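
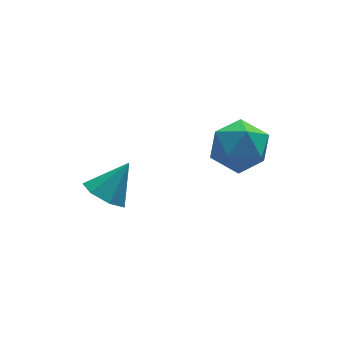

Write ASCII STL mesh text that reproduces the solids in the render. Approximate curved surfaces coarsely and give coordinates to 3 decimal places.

solid 
facet normal -0.512 -0.271 0.815
outer loop
vertex 0.997 -2.457 1.534
vertex 1.062 -3.635 1.183
vertex 1.943 -3.156 1.896
endloop
endfacet
facet normal -0.127 0.316 0.940
outer loop
vertex 0.997 -2.457 1.534
vertex 1.943 -3.156 1.896
vertex 2.137 -1.997 1.533
endloop
endfacet
facet normal -0.329 0.817 0.474
outer loop
vertex 0.997 -2.457 1.534
vertex 2.137 -1.997 1.533
vertex 1.377 -1.759 0.596
endloop
endfacet
facet normal -0.840 0.539 0.061
outer loop
vertex 0.997 -2.457 1.534
vertex 1.377 -1.759 0.596
vertex 0.712 -2.771 0.379
endloop
endfacet
facet normal -0.953 -0.133 0.271
outer loop
vertex 0.997 -2.457 1.534
vertex 0.712 -2.771 0.379
vertex 1.062 -3.635 1.183
endloop
endfacet
facet normal 0.558 0.161 0.814
outer loop
vertex 2.137 -1.997 1.533
vertex 1.943 -3.156 1.896
vertex 2.908 -2.889 1.181
endloop
endfacet
facet normal -0.065 -0.790 0.610
outer loop
vertex 1.943 -3.156 1.896
vertex 1.062 -3.635 1.183
vertex 2.243 -3.901 0.964
endloop
endfacet
facet normal -0.779 -0.567 -0.270
outer loop
vertex 1.062 -3.635 1.183
vertex 0.712 -2.771 0.379
vertex 1.483 -3.663 0.027
endloop
endfacet
facet normal -0.596 0.522 -0.610
outer loop
vertex 0.712 -2.771 0.379
vertex 1.377 -1.759 0.596
vertex 1.677 -2.504 -0.336
endloop
endfacet
facet normal 0.230 0.971 0.060
outer loop
vertex 1.377 -1.759 0.596
vertex 2.137 -1.997 1.533
vertex 2.558 -2.025 0.377
endloop
endfacet
facet normal 0.840 -0.539 -0.061
outer loop
vertex 2.623 -3.203 0.026
vertex 2.908 -2.889 1.181
vertex 2.243 -3.901 0.964
endloop
endfacet
facet normal 0.329 -0.817 -0.474
outer loop
vertex 2.623 -3.203 0.026
vertex 2.243 -3.901 0.964
vertex 1.483 -3.663 0.027
endloop
endfacet
facet normal 0.127 -0.316 -0.940
outer loop
vertex 2.623 -3.203 0.026
vertex 1.483 -3.663 0.027
vertex 1.677 -2.504 -0.336
endloop
endfacet
facet normal 0.512 0.271 -0.815
outer loop
vertex 2.623 -3.203 0.026
vertex 1.677 -2.504 -0.336
vertex 2.558 -2.025 0.377
endloop
endfacet
facet normal 0.953 0.133 -0.271
outer loop
vertex 2.623 -3.203 0.026
vertex 2.558 -2.025 0.377
vertex 2.908 -2.889 1.181
endloop
endfacet
facet normal 0.596 -0.522 0.610
outer loop
vertex 2.243 -3.901 0.964
vertex 2.908 -2.889 1.181
vertex 1.943 -3.156 1.896
endloop
endfacet
facet normal -0.230 -0.971 -0.060
outer loop
vertex 1.483 -3.663 0.027
vertex 2.243 -3.901 0.964
vertex 1.062 -3.635 1.183
endloop
endfacet
facet normal -0.558 -0.161 -0.814
outer loop
vertex 1.677 -2.504 -0.336
vertex 1.483 -3.663 0.027
vertex 0.712 -2.771 0.379
endloop
endfacet
facet normal 0.065 0.790 -0.610
outer loop
vertex 2.558 -2.025 0.377
vertex 1.677 -2.504 -0.336
vertex 1.377 -1.759 0.596
endloop
endfacet
facet normal 0.779 0.567 0.270
outer loop
vertex 2.908 -2.889 1.181
vertex 2.558 -2.025 0.377
vertex 2.137 -1.997 1.533
endloop
endfacet
facet normal -0.630 -0.222 -0.745
outer loop
vertex -1.792 -0.174 -3.989
vertex -2.548 -0.113 -3.368
vertex -2.149 0.595 -3.916
endloop
endfacet
facet normal 0.868 0.427 -0.254
outer loop
vertex -1.792 -0.174 -3.989
vertex -2.149 0.595 -3.916
vertex -1.452 0.273 -2.072
endloop
endfacet
facet normal -0.629 -0.222 -0.745
outer loop
vertex -2.149 0.595 -3.916
vertex -2.548 -0.113 -3.368
vertex -2.806 0.83 -3.431
endloop
endfacet
facet normal 0.355 0.934 0.029
outer loop
vertex -2.149 0.595 -3.916
vertex -2.806 0.83 -3.431
vertex -1.452 0.273 -2.072
endloop
endfacet
facet normal -0.629 -0.222 -0.745
outer loop
vertex -2.806 0.83 -3.431
vertex -2.548 -0.113 -3.368
vertex -3.269 0.355 -2.898
endloop
endfacet
facet normal -0.210 0.813 0.543
outer loop
vertex -2.806 0.83 -3.431
vertex -3.269 0.355 -2.898
vertex -1.452 0.273 -2.072
endloop
endfacet
facet normal -0.630 -0.223 -0.744
outer loop
vertex -3.269 0.355 -2.898
vertex -2.548 -0.113 -3.368
vertex -3.188 -0.472 -2.719
endloop
endfacet
facet normal -0.403 0.156 0.902
outer loop
vertex -3.269 0.355 -2.898
vertex -3.188 -0.472 -2.719
vertex -1.452 0.273 -2.072
endloop
endfacet
facet normal -0.630 -0.222 -0.744
outer loop
vertex -3.188 -0.472 -2.719
vertex -2.548 -0.113 -3.368
vertex -2.625 -1.029 -3.029
endloop
endfacet
facet normal -0.078 -0.544 0.836
outer loop
vertex -3.188 -0.472 -2.719
vertex -2.625 -1.029 -3.029
vertex -1.452 0.273 -2.072
endloop
endfacet
facet normal -0.630 -0.223 -0.744
outer loop
vertex -2.625 -1.029 -3.029
vertex -2.548 -0.113 -3.368
vertex -2.004 -0.896 -3.594
endloop
endfacet
facet normal 0.520 -0.758 0.393
outer loop
vertex -2.625 -1.029 -3.029
vertex -2.004 -0.896 -3.594
vertex -1.452 0.273 -2.072
endloop
endfacet
facet normal -0.629 -0.222 -0.744
outer loop
vertex -2.004 -0.896 -3.594
vertex -2.548 -0.113 -3.368
vertex -1.792 -0.174 -3.989
endloop
endfacet
facet normal 0.941 -0.326 -0.091
outer loop
vertex -2.004 -0.896 -3.594
vertex -1.792 -0.174 -3.989
vertex -1.452 0.273 -2.072
endloop
endfacet

endsolid


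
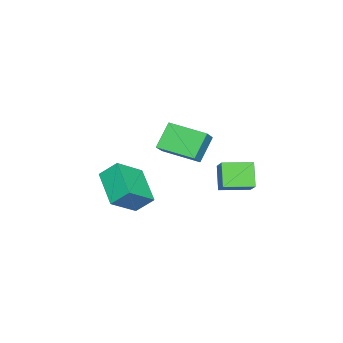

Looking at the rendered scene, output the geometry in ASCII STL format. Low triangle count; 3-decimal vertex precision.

solid 
facet normal -0.646 0.133 0.752
outer loop
vertex -1.251 1.137 4.033
vertex -1.153 2.861 3.813
vertex -1.952 1.101 3.437
endloop
endfacet
facet normal -0.057 -0.990 0.126
outer loop
vertex -1.067 0.919 2.407
vertex -1.251 1.137 4.033
vertex -1.952 1.101 3.437
endloop
endfacet
facet normal -0.646 0.133 0.751
outer loop
vertex -1.952 1.101 3.437
vertex -1.153 2.861 3.813
vertex -1.853 2.825 3.217
endloop
endfacet
facet normal -0.761 -0.039 -0.647
outer loop
vertex -1.853 2.825 3.217
vertex -1.067 0.919 2.407
vertex -1.952 1.101 3.437
endloop
endfacet
facet normal 0.761 0.039 0.647
outer loop
vertex -1.251 1.137 4.033
vertex -0.268 2.679 2.783
vertex -1.153 2.861 3.813
endloop
endfacet
facet normal -0.057 -0.990 0.126
outer loop
vertex -0.367 0.955 3.003
vertex -1.251 1.137 4.033
vertex -1.067 0.919 2.407
endloop
endfacet
facet normal 0.762 0.039 0.647
outer loop
vertex -0.367 0.955 3.003
vertex -0.268 2.679 2.783
vertex -1.251 1.137 4.033
endloop
endfacet
facet normal 0.057 0.990 -0.126
outer loop
vertex -1.153 2.861 3.813
vertex -0.268 2.679 2.783
vertex -1.853 2.825 3.217
endloop
endfacet
facet normal -0.762 -0.039 -0.647
outer loop
vertex -0.969 2.643 2.187
vertex -1.067 0.919 2.407
vertex -1.853 2.825 3.217
endloop
endfacet
facet normal 0.057 0.990 -0.126
outer loop
vertex -1.853 2.825 3.217
vertex -0.268 2.679 2.783
vertex -0.969 2.643 2.187
endloop
endfacet
facet normal 0.646 -0.133 -0.751
outer loop
vertex -0.969 2.643 2.187
vertex -0.367 0.955 3.003
vertex -1.067 0.919 2.407
endloop
endfacet
facet normal 0.646 -0.133 -0.752
outer loop
vertex -0.268 2.679 2.783
vertex -0.367 0.955 3.003
vertex -0.969 2.643 2.187
endloop
endfacet
facet normal -0.712 0.392 -0.583
outer loop
vertex -2.999 -0.85 -0.232
vertex -1.701 0.286 -1.054
vertex -2.805 -1.615 -0.984
endloop
endfacet
facet normal -0.679 -0.595 0.430
outer loop
vertex -1.659 -2.246 -0.046
vertex -2.999 -0.85 -0.232
vertex -2.805 -1.615 -0.984
endloop
endfacet
facet normal -0.712 0.392 -0.582
outer loop
vertex -2.805 -1.615 -0.984
vertex -1.701 0.286 -1.054
vertex -1.508 -0.48 -1.806
endloop
endfacet
facet normal 0.178 -0.702 -0.689
outer loop
vertex -1.508 -0.48 -1.806
vertex -1.659 -2.246 -0.046
vertex -2.805 -1.615 -0.984
endloop
endfacet
facet normal -0.178 0.702 0.690
outer loop
vertex -2.999 -0.85 -0.232
vertex -0.555 -0.345 -0.116
vertex -1.701 0.286 -1.054
endloop
endfacet
facet normal -0.679 -0.594 0.431
outer loop
vertex -1.852 -1.48 0.706
vertex -2.999 -0.85 -0.232
vertex -1.659 -2.246 -0.046
endloop
endfacet
facet normal -0.178 0.702 0.689
outer loop
vertex -1.852 -1.48 0.706
vertex -0.555 -0.345 -0.116
vertex -2.999 -0.85 -0.232
endloop
endfacet
facet normal 0.680 0.594 -0.431
outer loop
vertex -1.701 0.286 -1.054
vertex -0.555 -0.345 -0.116
vertex -1.508 -0.48 -1.806
endloop
endfacet
facet normal 0.178 -0.702 -0.689
outer loop
vertex -0.361 -1.11 -0.868
vertex -1.659 -2.246 -0.046
vertex -1.508 -0.48 -1.806
endloop
endfacet
facet normal 0.679 0.595 -0.430
outer loop
vertex -1.508 -0.48 -1.806
vertex -0.555 -0.345 -0.116
vertex -0.361 -1.11 -0.868
endloop
endfacet
facet normal 0.712 -0.392 0.582
outer loop
vertex -0.361 -1.11 -0.868
vertex -1.852 -1.48 0.706
vertex -1.659 -2.246 -0.046
endloop
endfacet
facet normal 0.712 -0.392 0.582
outer loop
vertex -0.555 -0.345 -0.116
vertex -1.852 -1.48 0.706
vertex -0.361 -1.11 -0.868
endloop
endfacet
facet normal -0.514 0.855 -0.068
outer loop
vertex -2.656 4.335 1.654
vertex -1.94 4.688 0.679
vertex -3.375 3.846 0.948
endloop
endfacet
facet normal -0.569 -0.280 0.773
outer loop
vertex -2.68 2.692 1.041
vertex -2.656 4.335 1.654
vertex -3.375 3.846 0.948
endloop
endfacet
facet normal -0.514 0.855 -0.069
outer loop
vertex -3.375 3.846 0.948
vertex -1.94 4.688 0.679
vertex -2.658 4.199 -0.027
endloop
endfacet
facet normal -0.642 -0.437 -0.630
outer loop
vertex -2.658 4.199 -0.027
vertex -2.68 2.692 1.041
vertex -3.375 3.846 0.948
endloop
endfacet
facet normal 0.642 0.437 0.630
outer loop
vertex -2.656 4.335 1.654
vertex -1.245 3.534 0.772
vertex -1.94 4.688 0.679
endloop
endfacet
facet normal -0.569 -0.280 0.773
outer loop
vertex -1.962 3.181 1.747
vertex -2.656 4.335 1.654
vertex -2.68 2.692 1.041
endloop
endfacet
facet normal 0.642 0.437 0.630
outer loop
vertex -1.962 3.181 1.747
vertex -1.245 3.534 0.772
vertex -2.656 4.335 1.654
endloop
endfacet
facet normal 0.569 0.280 -0.773
outer loop
vertex -1.94 4.688 0.679
vertex -1.245 3.534 0.772
vertex -2.658 4.199 -0.027
endloop
endfacet
facet normal -0.642 -0.437 -0.630
outer loop
vertex -1.964 3.045 0.066
vertex -2.68 2.692 1.041
vertex -2.658 4.199 -0.027
endloop
endfacet
facet normal 0.569 0.280 -0.773
outer loop
vertex -2.658 4.199 -0.027
vertex -1.245 3.534 0.772
vertex -1.964 3.045 0.066
endloop
endfacet
facet normal 0.515 -0.855 0.069
outer loop
vertex -1.964 3.045 0.066
vertex -1.962 3.181 1.747
vertex -2.68 2.692 1.041
endloop
endfacet
facet normal 0.514 -0.855 0.069
outer loop
vertex -1.245 3.534 0.772
vertex -1.962 3.181 1.747
vertex -1.964 3.045 0.066
endloop
endfacet

endsolid


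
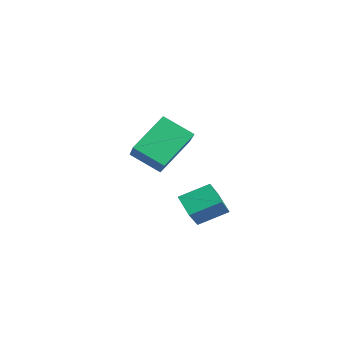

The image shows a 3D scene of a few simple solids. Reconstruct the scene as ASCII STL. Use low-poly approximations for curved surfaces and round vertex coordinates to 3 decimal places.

solid 
facet normal -0.530 -0.669 0.522
outer loop
vertex 0.613 1.247 -1.721
vertex 0.073 2.614 -0.517
vertex -0.961 1.616 -2.846
endloop
endfacet
facet normal 0.284 -0.720 -0.634
outer loop
vertex -0.193 2.586 -3.603
vertex 0.613 1.247 -1.721
vertex -0.961 1.616 -2.846
endloop
endfacet
facet normal -0.530 -0.669 0.522
outer loop
vertex -0.961 1.616 -2.846
vertex 0.073 2.614 -0.517
vertex -1.501 2.983 -1.643
endloop
endfacet
facet normal -0.799 0.187 -0.571
outer loop
vertex -1.501 2.983 -1.643
vertex -0.193 2.586 -3.603
vertex -0.961 1.616 -2.846
endloop
endfacet
facet normal 0.799 -0.187 0.571
outer loop
vertex 0.613 1.247 -1.721
vertex 0.841 3.584 -1.274
vertex 0.073 2.614 -0.517
endloop
endfacet
facet normal 0.285 -0.719 -0.634
outer loop
vertex 1.381 2.217 -2.477
vertex 0.613 1.247 -1.721
vertex -0.193 2.586 -3.603
endloop
endfacet
facet normal 0.799 -0.187 0.571
outer loop
vertex 1.381 2.217 -2.477
vertex 0.841 3.584 -1.274
vertex 0.613 1.247 -1.721
endloop
endfacet
facet normal -0.284 0.720 0.633
outer loop
vertex 0.073 2.614 -0.517
vertex 0.841 3.584 -1.274
vertex -1.501 2.983 -1.643
endloop
endfacet
facet normal -0.799 0.187 -0.571
outer loop
vertex -0.733 3.953 -2.399
vertex -0.193 2.586 -3.603
vertex -1.501 2.983 -1.643
endloop
endfacet
facet normal -0.284 0.719 0.634
outer loop
vertex -1.501 2.983 -1.643
vertex 0.841 3.584 -1.274
vertex -0.733 3.953 -2.399
endloop
endfacet
facet normal 0.530 0.669 -0.522
outer loop
vertex -0.733 3.953 -2.399
vertex 1.381 2.217 -2.477
vertex -0.193 2.586 -3.603
endloop
endfacet
facet normal 0.530 0.669 -0.522
outer loop
vertex 0.841 3.584 -1.274
vertex 1.381 2.217 -2.477
vertex -0.733 3.953 -2.399
endloop
endfacet
facet normal -0.551 0.434 -0.712
outer loop
vertex 2.932 2.538 -3.93
vertex 3.117 3.696 -3.367
vertex 3.754 2.676 -4.482
endloop
endfacet
facet normal -0.142 -0.890 -0.434
outer loop
vertex 4.503 2.084 -3.513
vertex 2.932 2.538 -3.93
vertex 3.754 2.676 -4.482
endloop
endfacet
facet normal -0.551 0.435 -0.712
outer loop
vertex 3.754 2.676 -4.482
vertex 3.117 3.696 -3.367
vertex 3.939 3.833 -3.919
endloop
endfacet
facet normal 0.822 0.137 -0.552
outer loop
vertex 3.939 3.833 -3.919
vertex 4.503 2.084 -3.513
vertex 3.754 2.676 -4.482
endloop
endfacet
facet normal -0.822 -0.137 0.552
outer loop
vertex 2.932 2.538 -3.93
vertex 3.866 3.104 -2.398
vertex 3.117 3.696 -3.367
endloop
endfacet
facet normal -0.142 -0.890 -0.433
outer loop
vertex 3.681 1.947 -2.961
vertex 2.932 2.538 -3.93
vertex 4.503 2.084 -3.513
endloop
endfacet
facet normal -0.822 -0.137 0.552
outer loop
vertex 3.681 1.947 -2.961
vertex 3.866 3.104 -2.398
vertex 2.932 2.538 -3.93
endloop
endfacet
facet normal 0.143 0.890 0.433
outer loop
vertex 3.117 3.696 -3.367
vertex 3.866 3.104 -2.398
vertex 3.939 3.833 -3.919
endloop
endfacet
facet normal 0.822 0.137 -0.552
outer loop
vertex 4.688 3.242 -2.95
vertex 4.503 2.084 -3.513
vertex 3.939 3.833 -3.919
endloop
endfacet
facet normal 0.142 0.890 0.433
outer loop
vertex 3.939 3.833 -3.919
vertex 3.866 3.104 -2.398
vertex 4.688 3.242 -2.95
endloop
endfacet
facet normal 0.551 -0.434 0.713
outer loop
vertex 4.688 3.242 -2.95
vertex 3.681 1.947 -2.961
vertex 4.503 2.084 -3.513
endloop
endfacet
facet normal 0.551 -0.435 0.712
outer loop
vertex 3.866 3.104 -2.398
vertex 3.681 1.947 -2.961
vertex 4.688 3.242 -2.95
endloop
endfacet

endsolid


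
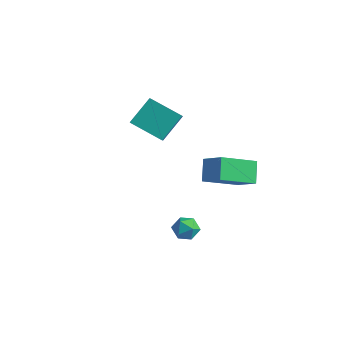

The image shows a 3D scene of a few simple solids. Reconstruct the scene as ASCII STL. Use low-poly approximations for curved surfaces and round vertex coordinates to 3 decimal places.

solid 
facet normal -0.444 0.553 0.705
outer loop
vertex 2.652 2.135 4.261
vertex 3.415 3.939 3.326
vertex 1.391 2.222 3.399
endloop
endfacet
facet normal -0.352 -0.831 0.431
outer loop
vertex 1.985 1.481 2.454
vertex 2.652 2.135 4.261
vertex 1.391 2.222 3.399
endloop
endfacet
facet normal -0.444 0.553 0.705
outer loop
vertex 1.391 2.222 3.399
vertex 3.415 3.939 3.326
vertex 2.154 4.026 2.465
endloop
endfacet
facet normal -0.824 0.057 -0.563
outer loop
vertex 2.154 4.026 2.465
vertex 1.985 1.481 2.454
vertex 1.391 2.222 3.399
endloop
endfacet
facet normal 0.825 -0.057 0.563
outer loop
vertex 2.652 2.135 4.261
vertex 4.009 3.198 2.381
vertex 3.415 3.939 3.326
endloop
endfacet
facet normal -0.351 -0.831 0.431
outer loop
vertex 3.246 1.394 3.315
vertex 2.652 2.135 4.261
vertex 1.985 1.481 2.454
endloop
endfacet
facet normal 0.825 -0.057 0.563
outer loop
vertex 3.246 1.394 3.315
vertex 4.009 3.198 2.381
vertex 2.652 2.135 4.261
endloop
endfacet
facet normal 0.351 0.831 -0.431
outer loop
vertex 3.415 3.939 3.326
vertex 4.009 3.198 2.381
vertex 2.154 4.026 2.465
endloop
endfacet
facet normal -0.825 0.057 -0.563
outer loop
vertex 2.748 3.285 1.519
vertex 1.985 1.481 2.454
vertex 2.154 4.026 2.465
endloop
endfacet
facet normal 0.352 0.831 -0.430
outer loop
vertex 2.154 4.026 2.465
vertex 4.009 3.198 2.381
vertex 2.748 3.285 1.519
endloop
endfacet
facet normal 0.443 -0.553 -0.705
outer loop
vertex 2.748 3.285 1.519
vertex 3.246 1.394 3.315
vertex 1.985 1.481 2.454
endloop
endfacet
facet normal 0.444 -0.553 -0.705
outer loop
vertex 4.009 3.198 2.381
vertex 3.246 1.394 3.315
vertex 2.748 3.285 1.519
endloop
endfacet
facet normal -0.505 0.608 -0.613
outer loop
vertex -4.271 4.386 3.943
vertex -2.542 4.978 3.107
vertex -4.402 3.036 2.713
endloop
endfacet
facet normal -0.860 -0.295 0.416
outer loop
vertex -3.958 2.502 3.253
vertex -4.271 4.386 3.943
vertex -4.402 3.036 2.713
endloop
endfacet
facet normal -0.505 0.608 -0.613
outer loop
vertex -4.402 3.036 2.713
vertex -2.542 4.978 3.107
vertex -2.673 3.629 1.878
endloop
endfacet
facet normal -0.071 -0.738 -0.671
outer loop
vertex -2.673 3.629 1.878
vertex -3.958 2.502 3.253
vertex -4.402 3.036 2.713
endloop
endfacet
facet normal 0.072 0.738 0.671
outer loop
vertex -4.271 4.386 3.943
vertex -2.098 4.444 3.647
vertex -2.542 4.978 3.107
endloop
endfacet
facet normal -0.860 -0.295 0.416
outer loop
vertex -3.827 3.851 4.482
vertex -4.271 4.386 3.943
vertex -3.958 2.502 3.253
endloop
endfacet
facet normal 0.072 0.737 0.672
outer loop
vertex -3.827 3.851 4.482
vertex -2.098 4.444 3.647
vertex -4.271 4.386 3.943
endloop
endfacet
facet normal 0.860 0.295 -0.416
outer loop
vertex -2.542 4.978 3.107
vertex -2.098 4.444 3.647
vertex -2.673 3.629 1.878
endloop
endfacet
facet normal -0.072 -0.737 -0.672
outer loop
vertex -2.229 3.094 2.417
vertex -3.958 2.502 3.253
vertex -2.673 3.629 1.878
endloop
endfacet
facet normal 0.860 0.295 -0.416
outer loop
vertex -2.673 3.629 1.878
vertex -2.098 4.444 3.647
vertex -2.229 3.094 2.417
endloop
endfacet
facet normal 0.505 -0.608 0.613
outer loop
vertex -2.229 3.094 2.417
vertex -3.827 3.851 4.482
vertex -3.958 2.502 3.253
endloop
endfacet
facet normal 0.505 -0.608 0.613
outer loop
vertex -2.098 4.444 3.647
vertex -3.827 3.851 4.482
vertex -2.229 3.094 2.417
endloop
endfacet
facet normal -0.998 -0.054 0.013
outer loop
vertex 2.044 -0.24 -0.064
vertex 2.083 -0.845 0.39
vertex 2.049 -0.149 0.688
endloop
endfacet
facet normal -0.781 0.620 -0.070
outer loop
vertex 2.044 -0.24 -0.064
vertex 2.049 -0.149 0.688
vertex 2.456 0.314 0.248
endloop
endfacet
facet normal -0.379 0.652 -0.657
outer loop
vertex 2.044 -0.24 -0.064
vertex 2.456 0.314 0.248
vertex 2.74 -0.095 -0.322
endloop
endfacet
facet normal -0.347 -0.004 -0.938
outer loop
vertex 2.044 -0.24 -0.064
vertex 2.74 -0.095 -0.322
vertex 2.51 -0.811 -0.234
endloop
endfacet
facet normal -0.730 -0.440 -0.523
outer loop
vertex 2.044 -0.24 -0.064
vertex 2.51 -0.811 -0.234
vertex 2.083 -0.845 0.39
endloop
endfacet
facet normal -0.369 0.790 0.490
outer loop
vertex 2.456 0.314 0.248
vertex 2.049 -0.149 0.688
vertex 2.75 0.051 0.894
endloop
endfacet
facet normal -0.721 -0.302 0.624
outer loop
vertex 2.049 -0.149 0.688
vertex 2.083 -0.845 0.39
vertex 2.52 -0.665 0.982
endloop
endfacet
facet normal -0.287 -0.926 -0.247
outer loop
vertex 2.083 -0.845 0.39
vertex 2.51 -0.811 -0.234
vertex 2.804 -1.074 0.412
endloop
endfacet
facet normal 0.332 -0.219 -0.917
outer loop
vertex 2.51 -0.811 -0.234
vertex 2.74 -0.095 -0.322
vertex 3.211 -0.611 -0.028
endloop
endfacet
facet normal 0.281 0.841 -0.463
outer loop
vertex 2.74 -0.095 -0.322
vertex 2.456 0.314 0.248
vertex 3.177 0.085 0.27
endloop
endfacet
facet normal 0.347 0.004 0.938
outer loop
vertex 3.216 -0.52 0.724
vertex 2.75 0.051 0.894
vertex 2.52 -0.665 0.982
endloop
endfacet
facet normal 0.379 -0.652 0.657
outer loop
vertex 3.216 -0.52 0.724
vertex 2.52 -0.665 0.982
vertex 2.804 -1.074 0.412
endloop
endfacet
facet normal 0.781 -0.620 0.070
outer loop
vertex 3.216 -0.52 0.724
vertex 2.804 -1.074 0.412
vertex 3.211 -0.611 -0.028
endloop
endfacet
facet normal 0.998 0.054 -0.013
outer loop
vertex 3.216 -0.52 0.724
vertex 3.211 -0.611 -0.028
vertex 3.177 0.085 0.27
endloop
endfacet
facet normal 0.730 0.440 0.523
outer loop
vertex 3.216 -0.52 0.724
vertex 3.177 0.085 0.27
vertex 2.75 0.051 0.894
endloop
endfacet
facet normal -0.332 0.219 0.917
outer loop
vertex 2.52 -0.665 0.982
vertex 2.75 0.051 0.894
vertex 2.049 -0.149 0.688
endloop
endfacet
facet normal -0.281 -0.841 0.463
outer loop
vertex 2.804 -1.074 0.412
vertex 2.52 -0.665 0.982
vertex 2.083 -0.845 0.39
endloop
endfacet
facet normal 0.369 -0.790 -0.490
outer loop
vertex 3.211 -0.611 -0.028
vertex 2.804 -1.074 0.412
vertex 2.51 -0.811 -0.234
endloop
endfacet
facet normal 0.721 0.302 -0.624
outer loop
vertex 3.177 0.085 0.27
vertex 3.211 -0.611 -0.028
vertex 2.74 -0.095 -0.322
endloop
endfacet
facet normal 0.287 0.926 0.247
outer loop
vertex 2.75 0.051 0.894
vertex 3.177 0.085 0.27
vertex 2.456 0.314 0.248
endloop
endfacet

endsolid


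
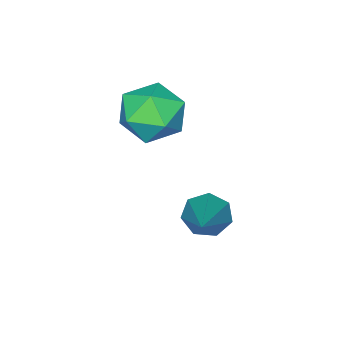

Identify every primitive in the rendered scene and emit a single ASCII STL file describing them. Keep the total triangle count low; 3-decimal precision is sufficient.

solid 
facet normal -0.664 -0.501 -0.555
outer loop
vertex -2.26 2.159 -4.747
vertex -2.657 2.204 -4.313
vertex -2.56 2.573 -4.762
endloop
endfacet
facet normal 0.613 0.420 -0.670
outer loop
vertex -2.26 2.159 -4.747
vertex -2.56 2.573 -4.762
vertex -1.263 3.256 -3.147
endloop
endfacet
facet normal -0.664 -0.501 -0.555
outer loop
vertex -2.56 2.573 -4.762
vertex -2.657 2.204 -4.313
vertex -2.933 2.71 -4.439
endloop
endfacet
facet normal 0.001 0.921 -0.390
outer loop
vertex -2.56 2.573 -4.762
vertex -2.933 2.71 -4.439
vertex -1.263 3.256 -3.147
endloop
endfacet
facet normal -0.664 -0.501 -0.555
outer loop
vertex -2.933 2.71 -4.439
vertex -2.657 2.204 -4.313
vertex -3.098 2.465 -4.021
endloop
endfacet
facet normal -0.491 0.822 0.288
outer loop
vertex -2.933 2.71 -4.439
vertex -3.098 2.465 -4.021
vertex -1.263 3.256 -3.147
endloop
endfacet
facet normal -0.664 -0.502 -0.554
outer loop
vertex -3.098 2.465 -4.021
vertex -2.657 2.204 -4.313
vertex -2.931 2.024 -3.822
endloop
endfacet
facet normal -0.490 0.198 0.849
outer loop
vertex -3.098 2.465 -4.021
vertex -2.931 2.024 -3.822
vertex -1.263 3.256 -3.147
endloop
endfacet
facet normal -0.665 -0.501 -0.554
outer loop
vertex -2.931 2.024 -3.822
vertex -2.657 2.204 -4.313
vertex -2.558 1.718 -3.993
endloop
endfacet
facet normal 0.004 -0.484 0.875
outer loop
vertex -2.931 2.024 -3.822
vertex -2.558 1.718 -3.993
vertex -1.263 3.256 -3.147
endloop
endfacet
facet normal -0.664 -0.501 -0.555
outer loop
vertex -2.558 1.718 -3.993
vertex -2.657 2.204 -4.313
vertex -2.259 1.778 -4.405
endloop
endfacet
facet normal 0.616 -0.708 0.344
outer loop
vertex -2.558 1.718 -3.993
vertex -2.259 1.778 -4.405
vertex -1.263 3.256 -3.147
endloop
endfacet
facet normal -0.664 -0.500 -0.556
outer loop
vertex -2.259 1.778 -4.405
vertex -2.657 2.204 -4.313
vertex -2.26 2.159 -4.747
endloop
endfacet
facet normal 0.888 -0.306 -0.343
outer loop
vertex -2.259 1.778 -4.405
vertex -2.26 2.159 -4.747
vertex -1.263 3.256 -3.147
endloop
endfacet
facet normal -0.385 0.230 0.894
outer loop
vertex -3.285 0.981 -1.465
vertex -3.346 0.131 -1.273
vertex -2.62 0.572 -1.074
endloop
endfacet
facet normal 0.061 0.740 0.670
outer loop
vertex -3.285 0.981 -1.465
vertex -2.62 0.572 -1.074
vertex -2.465 1.142 -1.717
endloop
endfacet
facet normal -0.180 0.983 0.042
outer loop
vertex -3.285 0.981 -1.465
vertex -2.465 1.142 -1.717
vertex -3.096 1.052 -2.313
endloop
endfacet
facet normal -0.774 0.622 -0.120
outer loop
vertex -3.285 0.981 -1.465
vertex -3.096 1.052 -2.313
vertex -3.64 0.428 -2.039
endloop
endfacet
facet normal -0.900 0.156 0.406
outer loop
vertex -3.285 0.981 -1.465
vertex -3.64 0.428 -2.039
vertex -3.346 0.131 -1.273
endloop
endfacet
facet normal 0.700 0.442 0.561
outer loop
vertex -2.465 1.142 -1.717
vertex -2.62 0.572 -1.074
vertex -2.02 0.392 -1.681
endloop
endfacet
facet normal -0.020 -0.384 0.923
outer loop
vertex -2.62 0.572 -1.074
vertex -3.346 0.131 -1.273
vertex -2.564 -0.232 -1.407
endloop
endfacet
facet normal -0.855 -0.501 0.134
outer loop
vertex -3.346 0.131 -1.273
vertex -3.64 0.428 -2.039
vertex -3.195 -0.322 -2.003
endloop
endfacet
facet normal -0.650 0.252 -0.717
outer loop
vertex -3.64 0.428 -2.039
vertex -3.096 1.052 -2.313
vertex -3.04 0.248 -2.646
endloop
endfacet
facet normal 0.310 0.835 -0.454
outer loop
vertex -3.096 1.052 -2.313
vertex -2.465 1.142 -1.717
vertex -2.314 0.689 -2.447
endloop
endfacet
facet normal 0.774 -0.622 0.120
outer loop
vertex -2.375 -0.161 -2.255
vertex -2.02 0.392 -1.681
vertex -2.564 -0.232 -1.407
endloop
endfacet
facet normal 0.180 -0.983 -0.042
outer loop
vertex -2.375 -0.161 -2.255
vertex -2.564 -0.232 -1.407
vertex -3.195 -0.322 -2.003
endloop
endfacet
facet normal -0.061 -0.740 -0.670
outer loop
vertex -2.375 -0.161 -2.255
vertex -3.195 -0.322 -2.003
vertex -3.04 0.248 -2.646
endloop
endfacet
facet normal 0.385 -0.230 -0.894
outer loop
vertex -2.375 -0.161 -2.255
vertex -3.04 0.248 -2.646
vertex -2.314 0.689 -2.447
endloop
endfacet
facet normal 0.900 -0.156 -0.406
outer loop
vertex -2.375 -0.161 -2.255
vertex -2.314 0.689 -2.447
vertex -2.02 0.392 -1.681
endloop
endfacet
facet normal 0.650 -0.252 0.717
outer loop
vertex -2.564 -0.232 -1.407
vertex -2.02 0.392 -1.681
vertex -2.62 0.572 -1.074
endloop
endfacet
facet normal -0.310 -0.835 0.454
outer loop
vertex -3.195 -0.322 -2.003
vertex -2.564 -0.232 -1.407
vertex -3.346 0.131 -1.273
endloop
endfacet
facet normal -0.700 -0.442 -0.561
outer loop
vertex -3.04 0.248 -2.646
vertex -3.195 -0.322 -2.003
vertex -3.64 0.428 -2.039
endloop
endfacet
facet normal 0.020 0.384 -0.923
outer loop
vertex -2.314 0.689 -2.447
vertex -3.04 0.248 -2.646
vertex -3.096 1.052 -2.313
endloop
endfacet
facet normal 0.855 0.501 -0.134
outer loop
vertex -2.02 0.392 -1.681
vertex -2.314 0.689 -2.447
vertex -2.465 1.142 -1.717
endloop
endfacet

endsolid


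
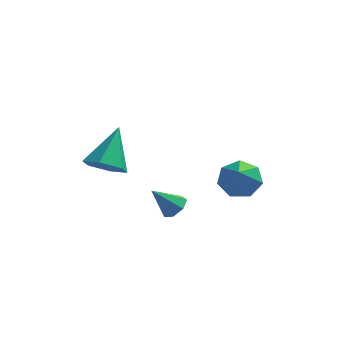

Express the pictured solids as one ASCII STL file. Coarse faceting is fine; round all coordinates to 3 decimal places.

solid 
facet normal -0.030 0.707 -0.707
outer loop
vertex 4.274 3.208 -2.499
vertex 3.568 2.723 -2.954
vertex 3.489 3.405 -2.269
endloop
endfacet
facet normal 0.344 0.354 0.870
outer loop
vertex 4.274 3.208 -2.499
vertex 3.489 3.405 -2.269
vertex 3.632 1.197 -1.426
endloop
endfacet
facet normal -0.029 0.707 -0.707
outer loop
vertex 3.489 3.405 -2.269
vertex 3.568 2.723 -2.954
vertex 2.763 3.089 -2.555
endloop
endfacet
facet normal -0.458 0.291 0.840
outer loop
vertex 3.489 3.405 -2.269
vertex 2.763 3.089 -2.555
vertex 3.632 1.197 -1.426
endloop
endfacet
facet normal -0.030 0.706 -0.708
outer loop
vertex 2.763 3.089 -2.555
vertex 3.568 2.723 -2.954
vertex 2.644 2.496 -3.141
endloop
endfacet
facet normal -0.906 -0.191 0.377
outer loop
vertex 2.763 3.089 -2.555
vertex 2.644 2.496 -3.141
vertex 3.632 1.197 -1.426
endloop
endfacet
facet normal -0.030 0.706 -0.707
outer loop
vertex 2.644 2.496 -3.141
vertex 3.568 2.723 -2.954
vertex 3.22 2.075 -3.586
endloop
endfacet
facet normal -0.664 -0.729 -0.170
outer loop
vertex 2.644 2.496 -3.141
vertex 3.22 2.075 -3.586
vertex 3.632 1.197 -1.426
endloop
endfacet
facet normal -0.029 0.706 -0.708
outer loop
vertex 3.22 2.075 -3.586
vertex 3.568 2.723 -2.954
vertex 4.059 2.141 -3.555
endloop
endfacet
facet normal 0.087 -0.917 -0.389
outer loop
vertex 3.22 2.075 -3.586
vertex 4.059 2.141 -3.555
vertex 3.632 1.197 -1.426
endloop
endfacet
facet normal -0.030 0.706 -0.708
outer loop
vertex 4.059 2.141 -3.555
vertex 3.568 2.723 -2.954
vertex 4.528 2.645 -3.072
endloop
endfacet
facet normal 0.780 -0.615 -0.116
outer loop
vertex 4.059 2.141 -3.555
vertex 4.528 2.645 -3.072
vertex 3.632 1.197 -1.426
endloop
endfacet
facet normal -0.030 0.706 -0.707
outer loop
vertex 4.528 2.645 -3.072
vertex 3.568 2.723 -2.954
vertex 4.274 3.208 -2.499
endloop
endfacet
facet normal 0.895 -0.049 0.444
outer loop
vertex 4.528 2.645 -3.072
vertex 4.274 3.208 -2.499
vertex 3.632 1.197 -1.426
endloop
endfacet
facet normal 0.654 0.131 -0.745
outer loop
vertex 1.765 -2.047 -1.436
vertex 1.388 -1.61 -1.69
vertex 1.851 -1.533 -1.27
endloop
endfacet
facet normal 0.433 -0.342 0.834
outer loop
vertex 1.765 -2.047 -1.436
vertex 1.851 -1.533 -1.27
vertex 0.492 -1.79 -0.67
endloop
endfacet
facet normal 0.654 0.131 -0.745
outer loop
vertex 1.851 -1.533 -1.27
vertex 1.388 -1.61 -1.69
vertex 1.589 -1.078 -1.42
endloop
endfacet
facet normal 0.290 0.446 0.847
outer loop
vertex 1.851 -1.533 -1.27
vertex 1.589 -1.078 -1.42
vertex 0.492 -1.79 -0.67
endloop
endfacet
facet normal 0.655 0.130 -0.744
outer loop
vertex 1.589 -1.078 -1.42
vertex 1.388 -1.61 -1.69
vertex 1.176 -1.023 -1.774
endloop
endfacet
facet normal -0.260 0.861 0.437
outer loop
vertex 1.589 -1.078 -1.42
vertex 1.176 -1.023 -1.774
vertex 0.492 -1.79 -0.67
endloop
endfacet
facet normal 0.654 0.129 -0.746
outer loop
vertex 1.176 -1.023 -1.774
vertex 1.388 -1.61 -1.69
vertex 0.922 -1.411 -2.064
endloop
endfacet
facet normal -0.802 0.590 -0.087
outer loop
vertex 1.176 -1.023 -1.774
vertex 0.922 -1.411 -2.064
vertex 0.492 -1.79 -0.67
endloop
endfacet
facet normal 0.654 0.132 -0.745
outer loop
vertex 0.922 -1.411 -2.064
vertex 1.388 -1.61 -1.69
vertex 1.02 -1.949 -2.073
endloop
endfacet
facet normal -0.929 -0.164 -0.331
outer loop
vertex 0.922 -1.411 -2.064
vertex 1.02 -1.949 -2.073
vertex 0.492 -1.79 -0.67
endloop
endfacet
facet normal 0.654 0.132 -0.745
outer loop
vertex 1.02 -1.949 -2.073
vertex 1.388 -1.61 -1.69
vertex 1.395 -2.232 -1.794
endloop
endfacet
facet normal -0.545 -0.831 -0.111
outer loop
vertex 1.02 -1.949 -2.073
vertex 1.395 -2.232 -1.794
vertex 0.492 -1.79 -0.67
endloop
endfacet
facet normal 0.654 0.132 -0.745
outer loop
vertex 1.395 -2.232 -1.794
vertex 1.388 -1.61 -1.69
vertex 1.765 -2.047 -1.436
endloop
endfacet
facet normal 0.061 -0.911 0.408
outer loop
vertex 1.395 -2.232 -1.794
vertex 1.765 -2.047 -1.436
vertex 0.492 -1.79 -0.67
endloop
endfacet
facet normal -0.174 -0.712 -0.681
outer loop
vertex -0.595 -2.184 0.821
vertex -1.335 -1.699 0.503
vertex -0.483 -1.553 0.133
endloop
endfacet
facet normal 0.972 0.073 0.225
outer loop
vertex -0.595 -2.184 0.821
vertex -0.483 -1.553 0.133
vertex -0.985 -0.261 1.877
endloop
endfacet
facet normal -0.173 -0.712 -0.680
outer loop
vertex -0.483 -1.553 0.133
vertex -1.335 -1.699 0.503
vertex -1.223 -1.069 -0.185
endloop
endfacet
facet normal 0.613 0.709 -0.349
outer loop
vertex -0.483 -1.553 0.133
vertex -1.223 -1.069 -0.185
vertex -0.985 -0.261 1.877
endloop
endfacet
facet normal -0.173 -0.712 -0.680
outer loop
vertex -1.223 -1.069 -0.185
vertex -1.335 -1.699 0.503
vertex -2.075 -1.214 0.184
endloop
endfacet
facet normal -0.292 0.902 -0.320
outer loop
vertex -1.223 -1.069 -0.185
vertex -2.075 -1.214 0.184
vertex -0.985 -0.261 1.877
endloop
endfacet
facet normal -0.173 -0.712 -0.681
outer loop
vertex -2.075 -1.214 0.184
vertex -1.335 -1.699 0.503
vertex -2.187 -1.845 0.872
endloop
endfacet
facet normal -0.842 0.459 0.284
outer loop
vertex -2.075 -1.214 0.184
vertex -2.187 -1.845 0.872
vertex -0.985 -0.261 1.877
endloop
endfacet
facet normal -0.173 -0.712 -0.681
outer loop
vertex -2.187 -1.845 0.872
vertex -1.335 -1.699 0.503
vertex -1.447 -2.33 1.191
endloop
endfacet
facet normal -0.485 -0.176 0.857
outer loop
vertex -2.187 -1.845 0.872
vertex -1.447 -2.33 1.191
vertex -0.985 -0.261 1.877
endloop
endfacet
facet normal -0.174 -0.712 -0.681
outer loop
vertex -1.447 -2.33 1.191
vertex -1.335 -1.699 0.503
vertex -0.595 -2.184 0.821
endloop
endfacet
facet normal 0.423 -0.369 0.828
outer loop
vertex -1.447 -2.33 1.191
vertex -0.595 -2.184 0.821
vertex -0.985 -0.261 1.877
endloop
endfacet

endsolid


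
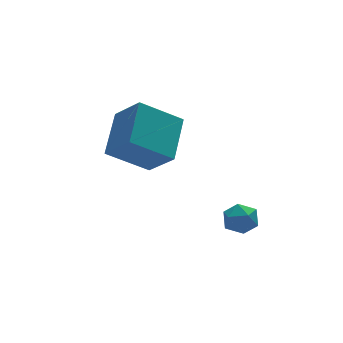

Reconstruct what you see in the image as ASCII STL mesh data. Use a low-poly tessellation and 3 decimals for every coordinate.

solid 
facet normal -0.805 0.193 0.561
outer loop
vertex -3.637 1.468 4.565
vertex -2.573 3.008 5.56
vertex -4.173 2.583 3.413
endloop
endfacet
facet normal -0.502 -0.726 -0.470
outer loop
vertex -2.547 2.192 2.28
vertex -3.637 1.468 4.565
vertex -4.173 2.583 3.413
endloop
endfacet
facet normal -0.805 0.194 0.561
outer loop
vertex -4.173 2.583 3.413
vertex -2.573 3.008 5.56
vertex -3.108 4.123 4.408
endloop
endfacet
facet normal -0.317 0.659 -0.682
outer loop
vertex -3.108 4.123 4.408
vertex -2.547 2.192 2.28
vertex -4.173 2.583 3.413
endloop
endfacet
facet normal 0.317 -0.659 0.682
outer loop
vertex -3.637 1.468 4.565
vertex -0.947 2.617 4.427
vertex -2.573 3.008 5.56
endloop
endfacet
facet normal -0.502 -0.726 -0.470
outer loop
vertex -2.012 1.077 3.432
vertex -3.637 1.468 4.565
vertex -2.547 2.192 2.28
endloop
endfacet
facet normal 0.317 -0.659 0.682
outer loop
vertex -2.012 1.077 3.432
vertex -0.947 2.617 4.427
vertex -3.637 1.468 4.565
endloop
endfacet
facet normal 0.502 0.726 0.470
outer loop
vertex -2.573 3.008 5.56
vertex -0.947 2.617 4.427
vertex -3.108 4.123 4.408
endloop
endfacet
facet normal -0.317 0.659 -0.682
outer loop
vertex -1.483 3.732 3.275
vertex -2.547 2.192 2.28
vertex -3.108 4.123 4.408
endloop
endfacet
facet normal 0.502 0.726 0.469
outer loop
vertex -3.108 4.123 4.408
vertex -0.947 2.617 4.427
vertex -1.483 3.732 3.275
endloop
endfacet
facet normal 0.805 -0.194 -0.561
outer loop
vertex -1.483 3.732 3.275
vertex -2.012 1.077 3.432
vertex -2.547 2.192 2.28
endloop
endfacet
facet normal 0.804 -0.193 -0.562
outer loop
vertex -0.947 2.617 4.427
vertex -2.012 1.077 3.432
vertex -1.483 3.732 3.275
endloop
endfacet
facet normal -0.643 0.640 -0.420
outer loop
vertex 0.287 0.746 -0.548
vertex -0.297 0.252 -0.406
vertex -0.106 0.791 0.122
endloop
endfacet
facet normal -0.096 0.988 -0.123
outer loop
vertex 0.287 0.746 -0.548
vertex -0.106 0.791 0.122
vertex 0.669 0.866 0.119
endloop
endfacet
facet normal 0.506 0.751 -0.425
outer loop
vertex 0.287 0.746 -0.548
vertex 0.669 0.866 0.119
vertex 0.956 0.373 -0.41
endloop
endfacet
facet normal 0.330 0.257 -0.908
outer loop
vertex 0.287 0.746 -0.548
vertex 0.956 0.373 -0.41
vertex 0.36 -0.006 -0.734
endloop
endfacet
facet normal -0.379 0.187 -0.906
outer loop
vertex 0.287 0.746 -0.548
vertex 0.36 -0.006 -0.734
vertex -0.297 0.252 -0.406
endloop
endfacet
facet normal -0.077 0.818 0.570
outer loop
vertex 0.669 0.866 0.119
vertex -0.106 0.791 0.122
vertex 0.32 0.446 0.674
endloop
endfacet
facet normal -0.963 0.254 0.089
outer loop
vertex -0.106 0.791 0.122
vertex -0.297 0.252 -0.406
vertex -0.276 0.067 0.35
endloop
endfacet
facet normal -0.535 -0.477 -0.697
outer loop
vertex -0.297 0.252 -0.406
vertex 0.36 -0.006 -0.734
vertex 0.011 -0.426 -0.179
endloop
endfacet
facet normal 0.613 -0.365 -0.701
outer loop
vertex 0.36 -0.006 -0.734
vertex 0.956 0.373 -0.41
vertex 0.786 -0.351 -0.182
endloop
endfacet
facet normal 0.897 0.435 0.081
outer loop
vertex 0.956 0.373 -0.41
vertex 0.669 0.866 0.119
vertex 0.977 0.188 0.346
endloop
endfacet
facet normal -0.330 -0.257 0.908
outer loop
vertex 0.393 -0.306 0.488
vertex 0.32 0.446 0.674
vertex -0.276 0.067 0.35
endloop
endfacet
facet normal -0.506 -0.751 0.425
outer loop
vertex 0.393 -0.306 0.488
vertex -0.276 0.067 0.35
vertex 0.011 -0.426 -0.179
endloop
endfacet
facet normal 0.096 -0.988 0.123
outer loop
vertex 0.393 -0.306 0.488
vertex 0.011 -0.426 -0.179
vertex 0.786 -0.351 -0.182
endloop
endfacet
facet normal 0.643 -0.640 0.420
outer loop
vertex 0.393 -0.306 0.488
vertex 0.786 -0.351 -0.182
vertex 0.977 0.188 0.346
endloop
endfacet
facet normal 0.379 -0.187 0.906
outer loop
vertex 0.393 -0.306 0.488
vertex 0.977 0.188 0.346
vertex 0.32 0.446 0.674
endloop
endfacet
facet normal -0.613 0.365 0.701
outer loop
vertex -0.276 0.067 0.35
vertex 0.32 0.446 0.674
vertex -0.106 0.791 0.122
endloop
endfacet
facet normal -0.897 -0.435 -0.081
outer loop
vertex 0.011 -0.426 -0.179
vertex -0.276 0.067 0.35
vertex -0.297 0.252 -0.406
endloop
endfacet
facet normal 0.077 -0.818 -0.570
outer loop
vertex 0.786 -0.351 -0.182
vertex 0.011 -0.426 -0.179
vertex 0.36 -0.006 -0.734
endloop
endfacet
facet normal 0.963 -0.254 -0.089
outer loop
vertex 0.977 0.188 0.346
vertex 0.786 -0.351 -0.182
vertex 0.956 0.373 -0.41
endloop
endfacet
facet normal 0.535 0.477 0.697
outer loop
vertex 0.32 0.446 0.674
vertex 0.977 0.188 0.346
vertex 0.669 0.866 0.119
endloop
endfacet

endsolid


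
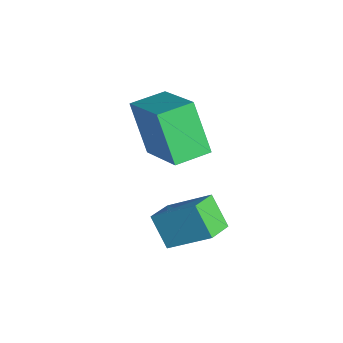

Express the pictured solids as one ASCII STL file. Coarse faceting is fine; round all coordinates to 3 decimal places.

solid 
facet normal -0.629 -0.229 0.743
outer loop
vertex 3.368 1.252 -1.787
vertex 2.779 1.925 -2.078
vertex 2.612 0.17 -2.76
endloop
endfacet
facet normal 0.626 -0.716 0.309
outer loop
vertex 3.341 0.435 -3.622
vertex 3.368 1.252 -1.787
vertex 2.612 0.17 -2.76
endloop
endfacet
facet normal -0.629 -0.229 0.743
outer loop
vertex 2.612 0.17 -2.76
vertex 2.779 1.925 -2.078
vertex 2.023 0.842 -3.051
endloop
endfacet
facet normal -0.461 -0.661 -0.593
outer loop
vertex 2.023 0.842 -3.051
vertex 3.341 0.435 -3.622
vertex 2.612 0.17 -2.76
endloop
endfacet
facet normal 0.461 0.660 0.593
outer loop
vertex 3.368 1.252 -1.787
vertex 3.508 2.19 -2.94
vertex 2.779 1.925 -2.078
endloop
endfacet
facet normal 0.627 -0.715 0.309
outer loop
vertex 4.097 1.518 -2.649
vertex 3.368 1.252 -1.787
vertex 3.341 0.435 -3.622
endloop
endfacet
facet normal 0.460 0.660 0.593
outer loop
vertex 4.097 1.518 -2.649
vertex 3.508 2.19 -2.94
vertex 3.368 1.252 -1.787
endloop
endfacet
facet normal -0.626 0.715 -0.310
outer loop
vertex 2.779 1.925 -2.078
vertex 3.508 2.19 -2.94
vertex 2.023 0.842 -3.051
endloop
endfacet
facet normal -0.461 -0.660 -0.593
outer loop
vertex 2.752 1.108 -3.913
vertex 3.341 0.435 -3.622
vertex 2.023 0.842 -3.051
endloop
endfacet
facet normal -0.626 0.716 -0.309
outer loop
vertex 2.023 0.842 -3.051
vertex 3.508 2.19 -2.94
vertex 2.752 1.108 -3.913
endloop
endfacet
facet normal 0.629 0.229 -0.743
outer loop
vertex 2.752 1.108 -3.913
vertex 4.097 1.518 -2.649
vertex 3.341 0.435 -3.622
endloop
endfacet
facet normal 0.629 0.229 -0.743
outer loop
vertex 3.508 2.19 -2.94
vertex 4.097 1.518 -2.649
vertex 2.752 1.108 -3.913
endloop
endfacet
facet normal -0.851 -0.135 -0.507
outer loop
vertex -0.332 0.418 -0.294
vertex -0.55 1.555 -0.231
vertex 0.56 0.675 -1.859
endloop
endfacet
facet normal 0.188 -0.981 -0.054
outer loop
vertex 2.39 0.965 -0.769
vertex -0.332 0.418 -0.294
vertex 0.56 0.675 -1.859
endloop
endfacet
facet normal -0.851 -0.135 -0.507
outer loop
vertex 0.56 0.675 -1.859
vertex -0.55 1.555 -0.231
vertex 0.342 1.813 -1.797
endloop
endfacet
facet normal 0.490 0.141 -0.860
outer loop
vertex 0.342 1.813 -1.797
vertex 2.39 0.965 -0.769
vertex 0.56 0.675 -1.859
endloop
endfacet
facet normal -0.490 -0.142 0.860
outer loop
vertex -0.332 0.418 -0.294
vertex 1.28 1.845 0.859
vertex -0.55 1.555 -0.231
endloop
endfacet
facet normal 0.188 -0.981 -0.055
outer loop
vertex 1.498 0.707 0.797
vertex -0.332 0.418 -0.294
vertex 2.39 0.965 -0.769
endloop
endfacet
facet normal -0.490 -0.141 0.860
outer loop
vertex 1.498 0.707 0.797
vertex 1.28 1.845 0.859
vertex -0.332 0.418 -0.294
endloop
endfacet
facet normal -0.188 0.981 0.055
outer loop
vertex -0.55 1.555 -0.231
vertex 1.28 1.845 0.859
vertex 0.342 1.813 -1.797
endloop
endfacet
facet normal 0.490 0.142 -0.860
outer loop
vertex 2.172 2.102 -0.706
vertex 2.39 0.965 -0.769
vertex 0.342 1.813 -1.797
endloop
endfacet
facet normal -0.187 0.981 0.054
outer loop
vertex 0.342 1.813 -1.797
vertex 1.28 1.845 0.859
vertex 2.172 2.102 -0.706
endloop
endfacet
facet normal 0.851 0.135 0.507
outer loop
vertex 2.172 2.102 -0.706
vertex 1.498 0.707 0.797
vertex 2.39 0.965 -0.769
endloop
endfacet
facet normal 0.851 0.135 0.507
outer loop
vertex 1.28 1.845 0.859
vertex 1.498 0.707 0.797
vertex 2.172 2.102 -0.706
endloop
endfacet

endsolid


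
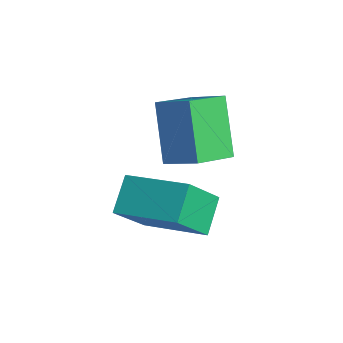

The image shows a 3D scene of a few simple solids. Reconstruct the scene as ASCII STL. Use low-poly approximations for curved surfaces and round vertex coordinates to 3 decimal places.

solid 
facet normal -0.543 0.165 0.824
outer loop
vertex -2.548 1.769 1.282
vertex -2.961 3.199 0.723
vertex -3.627 1.222 0.681
endloop
endfacet
facet normal 0.260 -0.899 0.351
outer loop
vertex -2.439 0.861 -1.123
vertex -2.548 1.769 1.282
vertex -3.627 1.222 0.681
endloop
endfacet
facet normal -0.543 0.165 0.824
outer loop
vertex -3.627 1.222 0.681
vertex -2.961 3.199 0.723
vertex -4.04 2.652 0.122
endloop
endfacet
facet normal -0.799 -0.405 -0.445
outer loop
vertex -4.04 2.652 0.122
vertex -2.439 0.861 -1.123
vertex -3.627 1.222 0.681
endloop
endfacet
facet normal 0.799 0.405 0.445
outer loop
vertex -2.548 1.769 1.282
vertex -1.773 2.838 -1.081
vertex -2.961 3.199 0.723
endloop
endfacet
facet normal 0.260 -0.899 0.351
outer loop
vertex -1.36 1.408 -0.522
vertex -2.548 1.769 1.282
vertex -2.439 0.861 -1.123
endloop
endfacet
facet normal 0.799 0.405 0.445
outer loop
vertex -1.36 1.408 -0.522
vertex -1.773 2.838 -1.081
vertex -2.548 1.769 1.282
endloop
endfacet
facet normal -0.260 0.899 -0.351
outer loop
vertex -2.961 3.199 0.723
vertex -1.773 2.838 -1.081
vertex -4.04 2.652 0.122
endloop
endfacet
facet normal -0.799 -0.405 -0.445
outer loop
vertex -2.852 2.291 -1.682
vertex -2.439 0.861 -1.123
vertex -4.04 2.652 0.122
endloop
endfacet
facet normal -0.260 0.899 -0.351
outer loop
vertex -4.04 2.652 0.122
vertex -1.773 2.838 -1.081
vertex -2.852 2.291 -1.682
endloop
endfacet
facet normal 0.543 -0.165 -0.824
outer loop
vertex -2.852 2.291 -1.682
vertex -1.36 1.408 -0.522
vertex -2.439 0.861 -1.123
endloop
endfacet
facet normal 0.543 -0.165 -0.824
outer loop
vertex -1.773 2.838 -1.081
vertex -1.36 1.408 -0.522
vertex -2.852 2.291 -1.682
endloop
endfacet
facet normal -0.524 0.565 0.637
outer loop
vertex -1.709 -0.723 -0.462
vertex 0.054 0.373 0.017
vertex -2.071 0.439 -1.789
endloop
endfacet
facet normal -0.828 -0.514 -0.224
outer loop
vertex -1.374 -0.313 -2.637
vertex -1.709 -0.723 -0.462
vertex -2.071 0.439 -1.789
endloop
endfacet
facet normal -0.524 0.565 0.637
outer loop
vertex -2.071 0.439 -1.789
vertex 0.054 0.373 0.017
vertex -0.308 1.534 -1.31
endloop
endfacet
facet normal -0.201 0.645 -0.737
outer loop
vertex -0.308 1.534 -1.31
vertex -1.374 -0.313 -2.637
vertex -2.071 0.439 -1.789
endloop
endfacet
facet normal 0.201 -0.645 0.737
outer loop
vertex -1.709 -0.723 -0.462
vertex 0.751 -0.379 -0.831
vertex 0.054 0.373 0.017
endloop
endfacet
facet normal -0.828 -0.515 -0.224
outer loop
vertex -1.012 -1.474 -1.31
vertex -1.709 -0.723 -0.462
vertex -1.374 -0.313 -2.637
endloop
endfacet
facet normal 0.201 -0.646 0.737
outer loop
vertex -1.012 -1.474 -1.31
vertex 0.751 -0.379 -0.831
vertex -1.709 -0.723 -0.462
endloop
endfacet
facet normal 0.828 0.514 0.224
outer loop
vertex 0.054 0.373 0.017
vertex 0.751 -0.379 -0.831
vertex -0.308 1.534 -1.31
endloop
endfacet
facet normal -0.201 0.645 -0.737
outer loop
vertex 0.389 0.783 -2.158
vertex -1.374 -0.313 -2.637
vertex -0.308 1.534 -1.31
endloop
endfacet
facet normal 0.828 0.514 0.225
outer loop
vertex -0.308 1.534 -1.31
vertex 0.751 -0.379 -0.831
vertex 0.389 0.783 -2.158
endloop
endfacet
facet normal 0.524 -0.565 -0.637
outer loop
vertex 0.389 0.783 -2.158
vertex -1.012 -1.474 -1.31
vertex -1.374 -0.313 -2.637
endloop
endfacet
facet normal 0.524 -0.565 -0.638
outer loop
vertex 0.751 -0.379 -0.831
vertex -1.012 -1.474 -1.31
vertex 0.389 0.783 -2.158
endloop
endfacet

endsolid


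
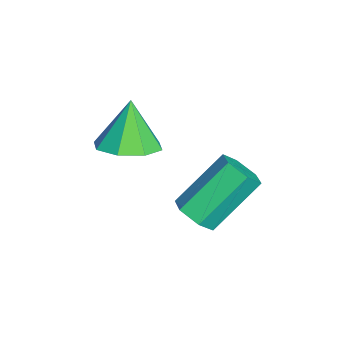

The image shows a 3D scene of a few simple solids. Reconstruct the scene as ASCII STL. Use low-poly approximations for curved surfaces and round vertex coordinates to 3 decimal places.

solid 
facet normal 0.364 -0.641 -0.676
outer loop
vertex 0.119 3.074 -2.469
vertex -0.175 2.677 -2.251
vertex -0.382 2.978 -2.648
endloop
endfacet
facet normal 0.092 0.747 -0.659
outer loop
vertex 0.119 3.074 -2.469
vertex -0.382 2.978 -2.648
vertex -0.452 4.08 -1.408
endloop
endfacet
facet normal 0.094 0.747 -0.658
outer loop
vertex -0.452 4.08 -1.408
vertex -0.382 2.978 -2.648
vertex -0.952 3.985 -1.587
endloop
endfacet
facet normal -0.364 0.641 0.676
outer loop
vertex -0.452 4.08 -1.408
vertex -0.952 3.985 -1.587
vertex -0.745 3.683 -1.189
endloop
endfacet
facet normal 0.364 -0.641 -0.676
outer loop
vertex -0.382 2.978 -2.648
vertex -0.175 2.677 -2.251
vertex -0.675 2.581 -2.429
endloop
endfacet
facet normal -0.757 0.220 -0.615
outer loop
vertex -0.382 2.978 -2.648
vertex -0.675 2.581 -2.429
vertex -0.952 3.985 -1.587
endloop
endfacet
facet normal -0.756 0.220 -0.616
outer loop
vertex -0.952 3.985 -1.587
vertex -0.675 2.581 -2.429
vertex -1.246 3.588 -1.368
endloop
endfacet
facet normal -0.363 0.642 0.676
outer loop
vertex -0.952 3.985 -1.587
vertex -1.246 3.588 -1.368
vertex -0.745 3.683 -1.189
endloop
endfacet
facet normal 0.364 -0.641 -0.676
outer loop
vertex -0.675 2.581 -2.429
vertex -0.175 2.677 -2.251
vertex -0.468 2.28 -2.032
endloop
endfacet
facet normal -0.849 -0.527 0.043
outer loop
vertex -0.675 2.581 -2.429
vertex -0.468 2.28 -2.032
vertex -1.246 3.588 -1.368
endloop
endfacet
facet normal -0.849 -0.526 0.042
outer loop
vertex -1.246 3.588 -1.368
vertex -0.468 2.28 -2.032
vertex -1.039 3.286 -0.971
endloop
endfacet
facet normal -0.363 0.641 0.677
outer loop
vertex -1.246 3.588 -1.368
vertex -1.039 3.286 -0.971
vertex -0.745 3.683 -1.189
endloop
endfacet
facet normal 0.364 -0.641 -0.676
outer loop
vertex -0.468 2.28 -2.032
vertex -0.175 2.677 -2.251
vertex 0.032 2.375 -1.853
endloop
endfacet
facet normal -0.094 -0.747 0.658
outer loop
vertex -0.468 2.28 -2.032
vertex 0.032 2.375 -1.853
vertex -1.039 3.286 -0.971
endloop
endfacet
facet normal -0.092 -0.747 0.659
outer loop
vertex -1.039 3.286 -0.971
vertex 0.032 2.375 -1.853
vertex -0.538 3.382 -0.792
endloop
endfacet
facet normal -0.364 0.641 0.676
outer loop
vertex -1.039 3.286 -0.971
vertex -0.538 3.382 -0.792
vertex -0.745 3.683 -1.189
endloop
endfacet
facet normal 0.363 -0.642 -0.676
outer loop
vertex 0.032 2.375 -1.853
vertex -0.175 2.677 -2.251
vertex 0.326 2.772 -2.072
endloop
endfacet
facet normal 0.756 -0.221 0.616
outer loop
vertex 0.032 2.375 -1.853
vertex 0.326 2.772 -2.072
vertex -0.538 3.382 -0.792
endloop
endfacet
facet normal 0.757 -0.219 0.615
outer loop
vertex -0.538 3.382 -0.792
vertex 0.326 2.772 -2.072
vertex -0.245 3.779 -1.011
endloop
endfacet
facet normal -0.364 0.641 0.676
outer loop
vertex -0.538 3.382 -0.792
vertex -0.245 3.779 -1.011
vertex -0.745 3.683 -1.189
endloop
endfacet
facet normal 0.363 -0.641 -0.677
outer loop
vertex 0.326 2.772 -2.072
vertex -0.175 2.677 -2.251
vertex 0.119 3.074 -2.469
endloop
endfacet
facet normal 0.849 0.526 -0.042
outer loop
vertex 0.326 2.772 -2.072
vertex 0.119 3.074 -2.469
vertex -0.245 3.779 -1.011
endloop
endfacet
facet normal 0.849 0.527 -0.043
outer loop
vertex -0.245 3.779 -1.011
vertex 0.119 3.074 -2.469
vertex -0.452 4.08 -1.408
endloop
endfacet
facet normal -0.364 0.641 0.676
outer loop
vertex -0.245 3.779 -1.011
vertex -0.452 4.08 -1.408
vertex -0.745 3.683 -1.189
endloop
endfacet
facet normal 0.387 -0.050 -0.921
outer loop
vertex -1.278 1.063 -1.229
vertex -1.958 1.268 -1.526
vertex -1.333 1.647 -1.284
endloop
endfacet
facet normal 0.606 0.131 0.784
outer loop
vertex -1.278 1.063 -1.229
vertex -1.333 1.647 -1.284
vertex -2.442 1.332 -0.374
endloop
endfacet
facet normal 0.388 -0.052 -0.920
outer loop
vertex -1.333 1.647 -1.284
vertex -1.958 1.268 -1.526
vertex -1.755 2.009 -1.482
endloop
endfacet
facet normal 0.314 0.711 0.629
outer loop
vertex -1.333 1.647 -1.284
vertex -1.755 2.009 -1.482
vertex -2.442 1.332 -0.374
endloop
endfacet
facet normal 0.385 -0.051 -0.922
outer loop
vertex -1.755 2.009 -1.482
vertex -1.958 1.268 -1.526
vertex -2.296 1.937 -1.704
endloop
endfacet
facet normal -0.271 0.887 0.374
outer loop
vertex -1.755 2.009 -1.482
vertex -2.296 1.937 -1.704
vertex -2.442 1.332 -0.374
endloop
endfacet
facet normal 0.387 -0.050 -0.921
outer loop
vertex -2.296 1.937 -1.704
vertex -1.958 1.268 -1.526
vertex -2.639 1.472 -1.823
endloop
endfacet
facet normal -0.813 0.558 0.164
outer loop
vertex -2.296 1.937 -1.704
vertex -2.639 1.472 -1.823
vertex -2.442 1.332 -0.374
endloop
endfacet
facet normal 0.386 -0.051 -0.921
outer loop
vertex -2.639 1.472 -1.823
vertex -1.958 1.268 -1.526
vertex -2.583 0.888 -1.767
endloop
endfacet
facet normal -0.989 -0.083 0.126
outer loop
vertex -2.639 1.472 -1.823
vertex -2.583 0.888 -1.767
vertex -2.442 1.332 -0.374
endloop
endfacet
facet normal 0.387 -0.052 -0.921
outer loop
vertex -2.583 0.888 -1.767
vertex -1.958 1.268 -1.526
vertex -2.162 0.527 -1.57
endloop
endfacet
facet normal -0.697 -0.660 0.281
outer loop
vertex -2.583 0.888 -1.767
vertex -2.162 0.527 -1.57
vertex -2.442 1.332 -0.374
endloop
endfacet
facet normal 0.386 -0.052 -0.921
outer loop
vertex -2.162 0.527 -1.57
vertex -1.958 1.268 -1.526
vertex -1.621 0.599 -1.347
endloop
endfacet
facet normal -0.110 -0.836 0.537
outer loop
vertex -2.162 0.527 -1.57
vertex -1.621 0.599 -1.347
vertex -2.442 1.332 -0.374
endloop
endfacet
facet normal 0.387 -0.052 -0.921
outer loop
vertex -1.621 0.599 -1.347
vertex -1.958 1.268 -1.526
vertex -1.278 1.063 -1.229
endloop
endfacet
facet normal 0.431 -0.508 0.746
outer loop
vertex -1.621 0.599 -1.347
vertex -1.278 1.063 -1.229
vertex -2.442 1.332 -0.374
endloop
endfacet

endsolid


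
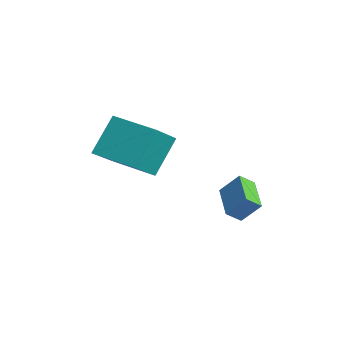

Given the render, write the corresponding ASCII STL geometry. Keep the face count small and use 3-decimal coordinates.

solid 
facet normal -0.865 -0.493 0.096
outer loop
vertex -1.561 -3.231 0.977
vertex -2.052 -2.044 2.651
vertex -2.433 -1.931 -0.202
endloop
endfacet
facet normal 0.233 -0.563 -0.793
outer loop
vertex -0.548 -0.856 -0.411
vertex -1.561 -3.231 0.977
vertex -2.433 -1.931 -0.202
endloop
endfacet
facet normal -0.865 -0.493 0.096
outer loop
vertex -2.433 -1.931 -0.202
vertex -2.052 -2.044 2.651
vertex -2.924 -0.743 1.472
endloop
endfacet
facet normal -0.445 0.663 -0.601
outer loop
vertex -2.924 -0.743 1.472
vertex -0.548 -0.856 -0.411
vertex -2.433 -1.931 -0.202
endloop
endfacet
facet normal 0.445 -0.664 0.601
outer loop
vertex -1.561 -3.231 0.977
vertex -0.167 -0.969 2.442
vertex -2.052 -2.044 2.651
endloop
endfacet
facet normal 0.233 -0.563 -0.793
outer loop
vertex 0.324 -2.157 0.768
vertex -1.561 -3.231 0.977
vertex -0.548 -0.856 -0.411
endloop
endfacet
facet normal 0.445 -0.664 0.601
outer loop
vertex 0.324 -2.157 0.768
vertex -0.167 -0.969 2.442
vertex -1.561 -3.231 0.977
endloop
endfacet
facet normal -0.233 0.563 0.793
outer loop
vertex -2.052 -2.044 2.651
vertex -0.167 -0.969 2.442
vertex -2.924 -0.743 1.472
endloop
endfacet
facet normal -0.445 0.664 -0.601
outer loop
vertex -1.039 0.331 1.263
vertex -0.548 -0.856 -0.411
vertex -2.924 -0.743 1.472
endloop
endfacet
facet normal -0.233 0.563 0.793
outer loop
vertex -2.924 -0.743 1.472
vertex -0.167 -0.969 2.442
vertex -1.039 0.331 1.263
endloop
endfacet
facet normal 0.865 0.493 -0.096
outer loop
vertex -1.039 0.331 1.263
vertex 0.324 -2.157 0.768
vertex -0.548 -0.856 -0.411
endloop
endfacet
facet normal 0.865 0.493 -0.096
outer loop
vertex -0.167 -0.969 2.442
vertex 0.324 -2.157 0.768
vertex -1.039 0.331 1.263
endloop
endfacet
facet normal -0.920 0.307 0.243
outer loop
vertex -0.471 3.0 -1.308
vertex -0.385 3.681 -1.843
vertex -0.952 2.312 -2.26
endloop
endfacet
facet normal -0.099 -0.782 0.615
outer loop
vertex 0.705 1.759 -2.697
vertex -0.471 3.0 -1.308
vertex -0.952 2.312 -2.26
endloop
endfacet
facet normal -0.920 0.307 0.242
outer loop
vertex -0.952 2.312 -2.26
vertex -0.385 3.681 -1.843
vertex -0.866 2.992 -2.796
endloop
endfacet
facet normal -0.379 -0.543 -0.750
outer loop
vertex -0.866 2.992 -2.796
vertex 0.705 1.759 -2.697
vertex -0.952 2.312 -2.26
endloop
endfacet
facet normal 0.379 0.542 0.750
outer loop
vertex -0.471 3.0 -1.308
vertex 1.272 3.128 -2.28
vertex -0.385 3.681 -1.843
endloop
endfacet
facet normal -0.099 -0.782 0.615
outer loop
vertex 1.186 2.448 -1.744
vertex -0.471 3.0 -1.308
vertex 0.705 1.759 -2.697
endloop
endfacet
facet normal 0.378 0.543 0.750
outer loop
vertex 1.186 2.448 -1.744
vertex 1.272 3.128 -2.28
vertex -0.471 3.0 -1.308
endloop
endfacet
facet normal 0.099 0.782 -0.615
outer loop
vertex -0.385 3.681 -1.843
vertex 1.272 3.128 -2.28
vertex -0.866 2.992 -2.796
endloop
endfacet
facet normal -0.378 -0.542 -0.751
outer loop
vertex 0.791 2.44 -3.232
vertex 0.705 1.759 -2.697
vertex -0.866 2.992 -2.796
endloop
endfacet
facet normal 0.099 0.782 -0.615
outer loop
vertex -0.866 2.992 -2.796
vertex 1.272 3.128 -2.28
vertex 0.791 2.44 -3.232
endloop
endfacet
facet normal 0.920 -0.307 -0.243
outer loop
vertex 0.791 2.44 -3.232
vertex 1.186 2.448 -1.744
vertex 0.705 1.759 -2.697
endloop
endfacet
facet normal 0.920 -0.308 -0.243
outer loop
vertex 1.272 3.128 -2.28
vertex 1.186 2.448 -1.744
vertex 0.791 2.44 -3.232
endloop
endfacet

endsolid


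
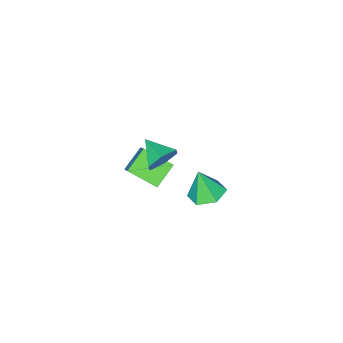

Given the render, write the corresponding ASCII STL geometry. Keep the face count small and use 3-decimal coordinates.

solid 
facet normal 0.106 0.916 -0.387
outer loop
vertex 2.652 2.899 1.829
vertex 2.099 3.248 2.504
vertex 3.028 3.197 2.638
endloop
endfacet
facet normal 0.747 -0.657 -0.105
outer loop
vertex 2.652 2.899 1.829
vertex 3.028 3.197 2.638
vertex 1.941 1.892 3.076
endloop
endfacet
facet normal 0.106 0.917 -0.386
outer loop
vertex 3.028 3.197 2.638
vertex 2.099 3.248 2.504
vertex 2.474 3.545 3.313
endloop
endfacet
facet normal 0.651 -0.309 0.693
outer loop
vertex 3.028 3.197 2.638
vertex 2.474 3.545 3.313
vertex 1.941 1.892 3.076
endloop
endfacet
facet normal 0.107 0.916 -0.386
outer loop
vertex 2.474 3.545 3.313
vertex 2.099 3.248 2.504
vertex 1.545 3.597 3.179
endloop
endfacet
facet normal -0.147 -0.094 0.985
outer loop
vertex 2.474 3.545 3.313
vertex 1.545 3.597 3.179
vertex 1.941 1.892 3.076
endloop
endfacet
facet normal 0.107 0.916 -0.386
outer loop
vertex 1.545 3.597 3.179
vertex 2.099 3.248 2.504
vertex 1.17 3.3 2.37
endloop
endfacet
facet normal -0.849 -0.226 0.477
outer loop
vertex 1.545 3.597 3.179
vertex 1.17 3.3 2.37
vertex 1.941 1.892 3.076
endloop
endfacet
facet normal 0.107 0.916 -0.386
outer loop
vertex 1.17 3.3 2.37
vertex 2.099 3.248 2.504
vertex 1.723 2.951 1.695
endloop
endfacet
facet normal -0.754 -0.574 -0.321
outer loop
vertex 1.17 3.3 2.37
vertex 1.723 2.951 1.695
vertex 1.941 1.892 3.076
endloop
endfacet
facet normal 0.107 0.916 -0.386
outer loop
vertex 1.723 2.951 1.695
vertex 2.099 3.248 2.504
vertex 2.652 2.899 1.829
endloop
endfacet
facet normal 0.044 -0.789 -0.612
outer loop
vertex 1.723 2.951 1.695
vertex 2.652 2.899 1.829
vertex 1.941 1.892 3.076
endloop
endfacet
facet normal -0.422 -0.581 -0.696
outer loop
vertex 1.939 0.398 -0.618
vertex 0.694 0.305 0.214
vertex 1.299 1.818 -1.416
endloop
endfacet
facet normal 0.830 0.062 -0.555
outer loop
vertex 1.906 2.655 -0.414
vertex 1.939 0.398 -0.618
vertex 1.299 1.818 -1.416
endloop
endfacet
facet normal -0.421 -0.582 -0.696
outer loop
vertex 1.299 1.818 -1.416
vertex 0.694 0.305 0.214
vertex 0.054 1.724 -0.585
endloop
endfacet
facet normal -0.366 0.811 -0.456
outer loop
vertex 0.054 1.724 -0.585
vertex 1.906 2.655 -0.414
vertex 1.299 1.818 -1.416
endloop
endfacet
facet normal 0.366 -0.811 0.456
outer loop
vertex 1.939 0.398 -0.618
vertex 1.301 1.142 1.216
vertex 0.694 0.305 0.214
endloop
endfacet
facet normal 0.830 0.062 -0.554
outer loop
vertex 2.546 1.236 0.385
vertex 1.939 0.398 -0.618
vertex 1.906 2.655 -0.414
endloop
endfacet
facet normal 0.366 -0.811 0.456
outer loop
vertex 2.546 1.236 0.385
vertex 1.301 1.142 1.216
vertex 1.939 0.398 -0.618
endloop
endfacet
facet normal -0.830 -0.062 0.555
outer loop
vertex 0.694 0.305 0.214
vertex 1.301 1.142 1.216
vertex 0.054 1.724 -0.585
endloop
endfacet
facet normal -0.366 0.811 -0.456
outer loop
vertex 0.661 2.562 0.418
vertex 1.906 2.655 -0.414
vertex 0.054 1.724 -0.585
endloop
endfacet
facet normal -0.830 -0.062 0.554
outer loop
vertex 0.054 1.724 -0.585
vertex 1.301 1.142 1.216
vertex 0.661 2.562 0.418
endloop
endfacet
facet normal 0.421 0.582 0.696
outer loop
vertex 0.661 2.562 0.418
vertex 2.546 1.236 0.385
vertex 1.906 2.655 -0.414
endloop
endfacet
facet normal 0.421 0.581 0.696
outer loop
vertex 1.301 1.142 1.216
vertex 2.546 1.236 0.385
vertex 0.661 2.562 0.418
endloop
endfacet
facet normal -0.109 0.261 -0.959
outer loop
vertex -1.57 1.367 -5.069
vertex -2.276 2.119 -4.784
vertex -1.233 2.356 -4.838
endloop
endfacet
facet normal 0.885 -0.368 0.285
outer loop
vertex -1.57 1.367 -5.069
vertex -1.233 2.356 -4.838
vertex -2.084 1.661 -3.096
endloop
endfacet
facet normal -0.109 0.260 -0.959
outer loop
vertex -1.233 2.356 -4.838
vertex -2.276 2.119 -4.784
vertex -1.939 3.108 -4.554
endloop
endfacet
facet normal 0.708 0.464 0.531
outer loop
vertex -1.233 2.356 -4.838
vertex -1.939 3.108 -4.554
vertex -2.084 1.661 -3.096
endloop
endfacet
facet normal -0.109 0.260 -0.959
outer loop
vertex -1.939 3.108 -4.554
vertex -2.276 2.119 -4.784
vertex -2.981 2.872 -4.5
endloop
endfacet
facet normal -0.125 0.710 0.693
outer loop
vertex -1.939 3.108 -4.554
vertex -2.981 2.872 -4.5
vertex -2.084 1.661 -3.096
endloop
endfacet
facet normal -0.109 0.260 -0.959
outer loop
vertex -2.981 2.872 -4.5
vertex -2.276 2.119 -4.784
vertex -3.318 1.883 -4.73
endloop
endfacet
facet normal -0.783 0.125 0.609
outer loop
vertex -2.981 2.872 -4.5
vertex -3.318 1.883 -4.73
vertex -2.084 1.661 -3.096
endloop
endfacet
facet normal -0.109 0.261 -0.959
outer loop
vertex -3.318 1.883 -4.73
vertex -2.276 2.119 -4.784
vertex -2.613 1.13 -5.015
endloop
endfacet
facet normal -0.608 -0.706 0.363
outer loop
vertex -3.318 1.883 -4.73
vertex -2.613 1.13 -5.015
vertex -2.084 1.661 -3.096
endloop
endfacet
facet normal -0.109 0.261 -0.959
outer loop
vertex -2.613 1.13 -5.015
vertex -2.276 2.119 -4.784
vertex -1.57 1.367 -5.069
endloop
endfacet
facet normal 0.227 -0.953 0.201
outer loop
vertex -2.613 1.13 -5.015
vertex -1.57 1.367 -5.069
vertex -2.084 1.661 -3.096
endloop
endfacet

endsolid


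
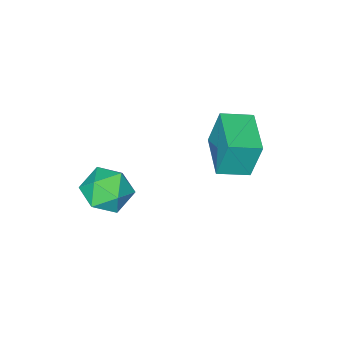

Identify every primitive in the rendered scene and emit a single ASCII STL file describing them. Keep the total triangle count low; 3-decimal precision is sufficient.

solid 
facet normal -0.825 0.516 -0.232
outer loop
vertex -3.264 -0.773 2.062
vertex -2.179 0.902 1.931
vertex -2.967 -1.105 0.266
endloop
endfacet
facet normal -0.542 -0.838 0.065
outer loop
vertex -1.821 -1.822 0.589
vertex -3.264 -0.773 2.062
vertex -2.967 -1.105 0.266
endloop
endfacet
facet normal -0.825 0.516 -0.232
outer loop
vertex -2.967 -1.105 0.266
vertex -2.179 0.902 1.931
vertex -1.882 0.57 0.136
endloop
endfacet
facet normal 0.161 -0.180 -0.970
outer loop
vertex -1.882 0.57 0.136
vertex -1.821 -1.822 0.589
vertex -2.967 -1.105 0.266
endloop
endfacet
facet normal -0.161 0.180 0.970
outer loop
vertex -3.264 -0.773 2.062
vertex -1.033 0.185 2.254
vertex -2.179 0.902 1.931
endloop
endfacet
facet normal -0.542 -0.838 0.065
outer loop
vertex -2.118 -1.49 2.384
vertex -3.264 -0.773 2.062
vertex -1.821 -1.822 0.589
endloop
endfacet
facet normal -0.161 0.179 0.971
outer loop
vertex -2.118 -1.49 2.384
vertex -1.033 0.185 2.254
vertex -3.264 -0.773 2.062
endloop
endfacet
facet normal 0.542 0.838 -0.065
outer loop
vertex -2.179 0.902 1.931
vertex -1.033 0.185 2.254
vertex -1.882 0.57 0.136
endloop
endfacet
facet normal 0.160 -0.180 -0.971
outer loop
vertex -0.736 -0.147 0.458
vertex -1.821 -1.822 0.589
vertex -1.882 0.57 0.136
endloop
endfacet
facet normal 0.542 0.838 -0.065
outer loop
vertex -1.882 0.57 0.136
vertex -1.033 0.185 2.254
vertex -0.736 -0.147 0.458
endloop
endfacet
facet normal 0.825 -0.516 0.232
outer loop
vertex -0.736 -0.147 0.458
vertex -2.118 -1.49 2.384
vertex -1.821 -1.822 0.589
endloop
endfacet
facet normal 0.825 -0.516 0.232
outer loop
vertex -1.033 0.185 2.254
vertex -2.118 -1.49 2.384
vertex -0.736 -0.147 0.458
endloop
endfacet
facet normal -0.566 -0.814 0.130
outer loop
vertex 1.126 -3.556 -0.967
vertex 1.93 -4.202 -1.513
vertex 1.985 -4.056 -0.356
endloop
endfacet
facet normal -0.669 -0.345 0.658
outer loop
vertex 1.126 -3.556 -0.967
vertex 1.985 -4.056 -0.356
vertex 1.658 -2.962 -0.115
endloop
endfacet
facet normal -0.890 0.269 0.368
outer loop
vertex 1.126 -3.556 -0.967
vertex 1.658 -2.962 -0.115
vertex 1.401 -2.432 -1.122
endloop
endfacet
facet normal -0.924 0.179 -0.339
outer loop
vertex 1.126 -3.556 -0.967
vertex 1.401 -2.432 -1.122
vertex 1.569 -3.198 -1.986
endloop
endfacet
facet normal -0.724 -0.489 -0.487
outer loop
vertex 1.126 -3.556 -0.967
vertex 1.569 -3.198 -1.986
vertex 1.93 -4.202 -1.513
endloop
endfacet
facet normal -0.040 -0.226 0.973
outer loop
vertex 1.658 -2.962 -0.115
vertex 1.985 -4.056 -0.356
vertex 2.791 -3.242 -0.134
endloop
endfacet
facet normal 0.126 -0.985 0.118
outer loop
vertex 1.985 -4.056 -0.356
vertex 1.93 -4.202 -1.513
vertex 2.959 -4.008 -0.998
endloop
endfacet
facet normal -0.128 -0.460 -0.879
outer loop
vertex 1.93 -4.202 -1.513
vertex 1.569 -3.198 -1.986
vertex 2.702 -3.478 -2.005
endloop
endfacet
facet normal -0.452 0.622 -0.639
outer loop
vertex 1.569 -3.198 -1.986
vertex 1.401 -2.432 -1.122
vertex 2.375 -2.384 -1.764
endloop
endfacet
facet normal -0.397 0.766 0.505
outer loop
vertex 1.401 -2.432 -1.122
vertex 1.658 -2.962 -0.115
vertex 2.43 -2.238 -0.607
endloop
endfacet
facet normal 0.924 -0.179 0.339
outer loop
vertex 3.234 -2.884 -1.153
vertex 2.791 -3.242 -0.134
vertex 2.959 -4.008 -0.998
endloop
endfacet
facet normal 0.890 -0.269 -0.368
outer loop
vertex 3.234 -2.884 -1.153
vertex 2.959 -4.008 -0.998
vertex 2.702 -3.478 -2.005
endloop
endfacet
facet normal 0.669 0.345 -0.658
outer loop
vertex 3.234 -2.884 -1.153
vertex 2.702 -3.478 -2.005
vertex 2.375 -2.384 -1.764
endloop
endfacet
facet normal 0.566 0.814 -0.130
outer loop
vertex 3.234 -2.884 -1.153
vertex 2.375 -2.384 -1.764
vertex 2.43 -2.238 -0.607
endloop
endfacet
facet normal 0.724 0.489 0.487
outer loop
vertex 3.234 -2.884 -1.153
vertex 2.43 -2.238 -0.607
vertex 2.791 -3.242 -0.134
endloop
endfacet
facet normal 0.452 -0.622 0.639
outer loop
vertex 2.959 -4.008 -0.998
vertex 2.791 -3.242 -0.134
vertex 1.985 -4.056 -0.356
endloop
endfacet
facet normal 0.397 -0.766 -0.505
outer loop
vertex 2.702 -3.478 -2.005
vertex 2.959 -4.008 -0.998
vertex 1.93 -4.202 -1.513
endloop
endfacet
facet normal 0.040 0.226 -0.973
outer loop
vertex 2.375 -2.384 -1.764
vertex 2.702 -3.478 -2.005
vertex 1.569 -3.198 -1.986
endloop
endfacet
facet normal -0.126 0.985 -0.118
outer loop
vertex 2.43 -2.238 -0.607
vertex 2.375 -2.384 -1.764
vertex 1.401 -2.432 -1.122
endloop
endfacet
facet normal 0.128 0.460 0.879
outer loop
vertex 2.791 -3.242 -0.134
vertex 2.43 -2.238 -0.607
vertex 1.658 -2.962 -0.115
endloop
endfacet

endsolid


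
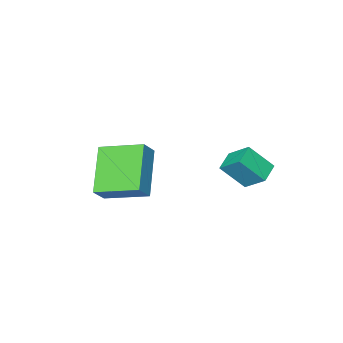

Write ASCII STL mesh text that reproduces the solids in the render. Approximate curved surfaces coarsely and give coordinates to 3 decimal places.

solid 
facet normal -0.857 -0.421 0.297
outer loop
vertex -2.54 0.028 -1.247
vertex -3.146 0.643 -2.122
vertex -2.377 -0.789 -1.934
endloop
endfacet
facet normal 0.493 -0.500 0.712
outer loop
vertex -1.674 -0.443 -2.178
vertex -2.54 0.028 -1.247
vertex -2.377 -0.789 -1.934
endloop
endfacet
facet normal -0.857 -0.421 0.297
outer loop
vertex -2.377 -0.789 -1.934
vertex -3.146 0.643 -2.122
vertex -2.983 -0.173 -2.809
endloop
endfacet
facet normal 0.151 -0.756 -0.637
outer loop
vertex -2.983 -0.173 -2.809
vertex -1.674 -0.443 -2.178
vertex -2.377 -0.789 -1.934
endloop
endfacet
facet normal -0.151 0.756 0.636
outer loop
vertex -2.54 0.028 -1.247
vertex -2.443 0.989 -2.366
vertex -3.146 0.643 -2.122
endloop
endfacet
facet normal 0.493 -0.501 0.712
outer loop
vertex -1.837 0.373 -1.491
vertex -2.54 0.028 -1.247
vertex -1.674 -0.443 -2.178
endloop
endfacet
facet normal -0.150 0.756 0.637
outer loop
vertex -1.837 0.373 -1.491
vertex -2.443 0.989 -2.366
vertex -2.54 0.028 -1.247
endloop
endfacet
facet normal -0.493 0.500 -0.711
outer loop
vertex -3.146 0.643 -2.122
vertex -2.443 0.989 -2.366
vertex -2.983 -0.173 -2.809
endloop
endfacet
facet normal 0.151 -0.757 -0.636
outer loop
vertex -2.28 0.172 -3.053
vertex -1.674 -0.443 -2.178
vertex -2.983 -0.173 -2.809
endloop
endfacet
facet normal -0.493 0.500 -0.712
outer loop
vertex -2.983 -0.173 -2.809
vertex -2.443 0.989 -2.366
vertex -2.28 0.172 -3.053
endloop
endfacet
facet normal 0.857 0.421 -0.297
outer loop
vertex -2.28 0.172 -3.053
vertex -1.837 0.373 -1.491
vertex -1.674 -0.443 -2.178
endloop
endfacet
facet normal 0.857 0.421 -0.297
outer loop
vertex -2.443 0.989 -2.366
vertex -1.837 0.373 -1.491
vertex -2.28 0.172 -3.053
endloop
endfacet
facet normal -0.525 0.805 0.275
outer loop
vertex -0.078 -1.903 -1.403
vertex 0.462 -1.761 -0.789
vertex 0.986 -0.802 -2.594
endloop
endfacet
facet normal -0.651 -0.171 -0.740
outer loop
vertex 1.858 -2.139 -3.051
vertex -0.078 -1.903 -1.403
vertex 0.986 -0.802 -2.594
endloop
endfacet
facet normal -0.525 0.805 0.275
outer loop
vertex 0.986 -0.802 -2.594
vertex 0.462 -1.761 -0.789
vertex 1.526 -0.66 -1.98
endloop
endfacet
facet normal 0.549 0.568 -0.614
outer loop
vertex 1.526 -0.66 -1.98
vertex 1.858 -2.139 -3.051
vertex 0.986 -0.802 -2.594
endloop
endfacet
facet normal -0.549 -0.568 0.614
outer loop
vertex -0.078 -1.903 -1.403
vertex 1.334 -3.098 -1.246
vertex 0.462 -1.761 -0.789
endloop
endfacet
facet normal -0.651 -0.171 -0.740
outer loop
vertex 0.794 -3.24 -1.86
vertex -0.078 -1.903 -1.403
vertex 1.858 -2.139 -3.051
endloop
endfacet
facet normal -0.549 -0.568 0.614
outer loop
vertex 0.794 -3.24 -1.86
vertex 1.334 -3.098 -1.246
vertex -0.078 -1.903 -1.403
endloop
endfacet
facet normal 0.651 0.171 0.740
outer loop
vertex 0.462 -1.761 -0.789
vertex 1.334 -3.098 -1.246
vertex 1.526 -0.66 -1.98
endloop
endfacet
facet normal 0.549 0.568 -0.614
outer loop
vertex 2.398 -1.997 -2.437
vertex 1.858 -2.139 -3.051
vertex 1.526 -0.66 -1.98
endloop
endfacet
facet normal 0.651 0.171 0.740
outer loop
vertex 1.526 -0.66 -1.98
vertex 1.334 -3.098 -1.246
vertex 2.398 -1.997 -2.437
endloop
endfacet
facet normal 0.525 -0.805 -0.275
outer loop
vertex 2.398 -1.997 -2.437
vertex 0.794 -3.24 -1.86
vertex 1.858 -2.139 -3.051
endloop
endfacet
facet normal 0.525 -0.805 -0.275
outer loop
vertex 1.334 -3.098 -1.246
vertex 0.794 -3.24 -1.86
vertex 2.398 -1.997 -2.437
endloop
endfacet

endsolid
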